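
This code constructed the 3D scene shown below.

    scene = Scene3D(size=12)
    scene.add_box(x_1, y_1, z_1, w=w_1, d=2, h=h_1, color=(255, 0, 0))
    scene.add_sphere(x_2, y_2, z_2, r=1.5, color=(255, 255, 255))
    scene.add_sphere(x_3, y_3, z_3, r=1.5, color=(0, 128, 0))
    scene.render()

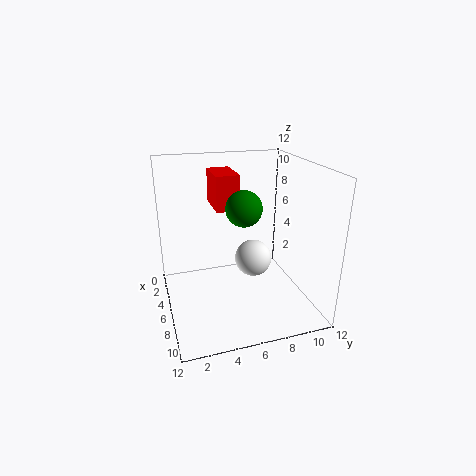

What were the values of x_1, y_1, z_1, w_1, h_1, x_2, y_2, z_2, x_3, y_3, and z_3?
x_1 = 1.5; y_1 = 4.5; z_1 = 8; w_1 = 3.5; h_1 = 3; x_2 = 7; y_2 = 7; z_2 = 4.5; x_3 = 6; y_3 = 6.5; z_3 = 8.5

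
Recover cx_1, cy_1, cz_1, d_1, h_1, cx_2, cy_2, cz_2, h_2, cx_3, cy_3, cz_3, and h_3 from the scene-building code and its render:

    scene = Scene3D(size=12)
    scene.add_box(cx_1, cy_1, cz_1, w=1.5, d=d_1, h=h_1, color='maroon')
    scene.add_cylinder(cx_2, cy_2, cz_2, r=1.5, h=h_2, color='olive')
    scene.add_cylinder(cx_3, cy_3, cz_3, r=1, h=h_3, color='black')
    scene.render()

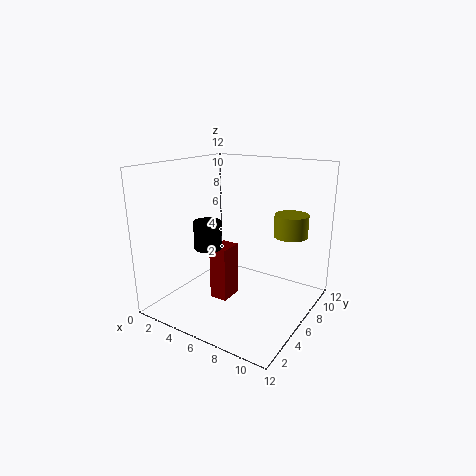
cx_1 = 4.5; cy_1 = 4; cz_1 = 1; d_1 = 2; h_1 = 4.5; cx_2 = 9; cy_2 = 10; cz_2 = 5.5; h_2 = 2; cx_3 = 6; cy_3 = 2; cz_3 = 6.5; h_3 = 2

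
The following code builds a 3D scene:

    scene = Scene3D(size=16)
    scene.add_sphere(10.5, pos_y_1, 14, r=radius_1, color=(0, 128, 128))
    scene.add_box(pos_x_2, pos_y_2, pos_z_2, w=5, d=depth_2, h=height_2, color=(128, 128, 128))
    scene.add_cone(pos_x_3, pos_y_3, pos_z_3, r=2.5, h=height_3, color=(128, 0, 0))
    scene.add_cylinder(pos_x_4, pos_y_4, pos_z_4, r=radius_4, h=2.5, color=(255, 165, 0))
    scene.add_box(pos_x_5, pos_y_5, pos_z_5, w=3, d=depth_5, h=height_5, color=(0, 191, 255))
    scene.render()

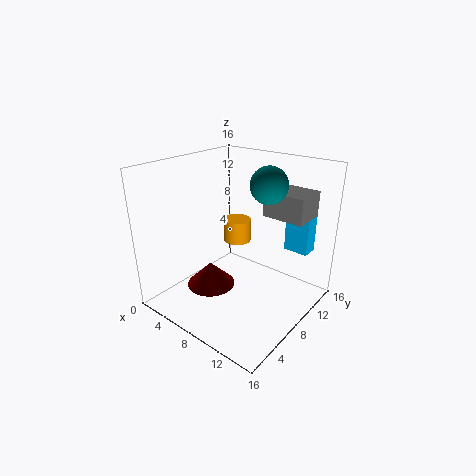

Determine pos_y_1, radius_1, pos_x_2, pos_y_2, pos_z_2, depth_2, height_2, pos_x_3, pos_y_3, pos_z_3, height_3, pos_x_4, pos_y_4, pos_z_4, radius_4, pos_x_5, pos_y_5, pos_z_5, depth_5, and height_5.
pos_y_1 = 10; radius_1 = 2; pos_x_2 = 8.5; pos_y_2 = 12; pos_z_2 = 9.5; depth_2 = 4; height_2 = 3; pos_x_3 = 7.5; pos_y_3 = 4; pos_z_3 = 4; height_3 = 2.5; pos_x_4 = 7.5; pos_y_4 = 8.5; pos_z_4 = 7.5; radius_4 = 1.5; pos_x_5 = 10.5; pos_y_5 = 14; pos_z_5 = 5; depth_5 = 2; height_5 = 6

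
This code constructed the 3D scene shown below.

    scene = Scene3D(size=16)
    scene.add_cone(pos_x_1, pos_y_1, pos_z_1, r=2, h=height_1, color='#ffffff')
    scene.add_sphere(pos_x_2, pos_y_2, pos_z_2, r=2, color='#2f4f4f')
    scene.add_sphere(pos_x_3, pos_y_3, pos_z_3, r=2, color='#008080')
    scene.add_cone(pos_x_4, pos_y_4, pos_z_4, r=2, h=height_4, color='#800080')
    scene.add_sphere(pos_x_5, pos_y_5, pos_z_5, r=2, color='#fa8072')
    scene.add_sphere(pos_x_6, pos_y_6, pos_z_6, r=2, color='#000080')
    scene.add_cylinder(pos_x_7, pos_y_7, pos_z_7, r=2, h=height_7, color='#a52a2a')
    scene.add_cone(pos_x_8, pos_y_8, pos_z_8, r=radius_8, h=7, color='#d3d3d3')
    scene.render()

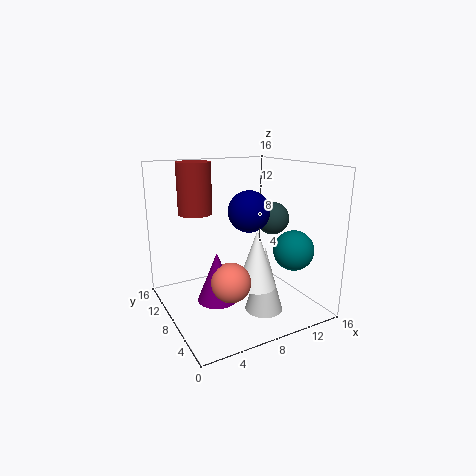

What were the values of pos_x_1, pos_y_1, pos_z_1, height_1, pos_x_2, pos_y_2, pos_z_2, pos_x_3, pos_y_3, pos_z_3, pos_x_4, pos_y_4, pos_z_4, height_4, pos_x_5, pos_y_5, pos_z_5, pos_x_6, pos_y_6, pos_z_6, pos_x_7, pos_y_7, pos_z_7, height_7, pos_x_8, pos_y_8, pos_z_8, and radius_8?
pos_x_1 = 8, pos_y_1 = 4, pos_z_1 = 4, height_1 = 6, pos_x_2 = 14, pos_y_2 = 10, pos_z_2 = 9, pos_x_3 = 11, pos_y_3 = 2, pos_z_3 = 8, pos_x_4 = 4, pos_y_4 = 5, pos_z_4 = 3, height_4 = 5, pos_x_5 = 5, pos_y_5 = 4, pos_z_5 = 5, pos_x_6 = 7, pos_y_6 = 4, pos_z_6 = 12, pos_x_7 = 5, pos_y_7 = 13, pos_z_7 = 10, height_7 = 6, pos_x_8 = 9, pos_y_8 = 4, pos_z_8 = 1, radius_8 = 2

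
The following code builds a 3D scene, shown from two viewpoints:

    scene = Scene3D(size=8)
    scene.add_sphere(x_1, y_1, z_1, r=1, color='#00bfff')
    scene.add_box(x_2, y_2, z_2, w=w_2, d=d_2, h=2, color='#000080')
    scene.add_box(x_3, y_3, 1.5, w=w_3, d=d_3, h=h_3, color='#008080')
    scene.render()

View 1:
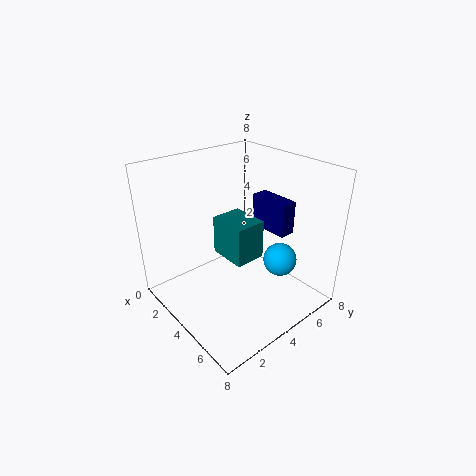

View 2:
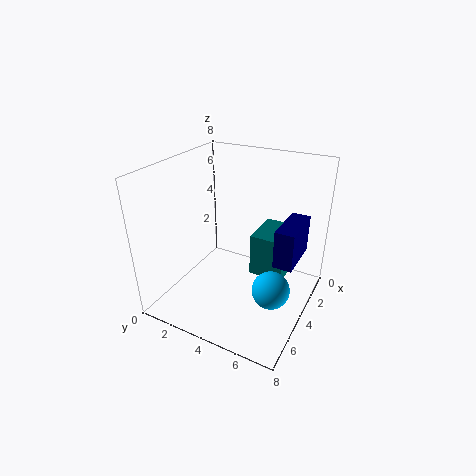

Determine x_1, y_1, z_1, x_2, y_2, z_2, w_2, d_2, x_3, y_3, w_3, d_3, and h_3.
x_1 = 5; y_1 = 6.5; z_1 = 2; x_2 = 2.5; y_2 = 6.5; z_2 = 3.5; w_2 = 2.5; d_2 = 1; x_3 = 1; y_3 = 4.5; w_3 = 2.5; d_3 = 2; h_3 = 2.5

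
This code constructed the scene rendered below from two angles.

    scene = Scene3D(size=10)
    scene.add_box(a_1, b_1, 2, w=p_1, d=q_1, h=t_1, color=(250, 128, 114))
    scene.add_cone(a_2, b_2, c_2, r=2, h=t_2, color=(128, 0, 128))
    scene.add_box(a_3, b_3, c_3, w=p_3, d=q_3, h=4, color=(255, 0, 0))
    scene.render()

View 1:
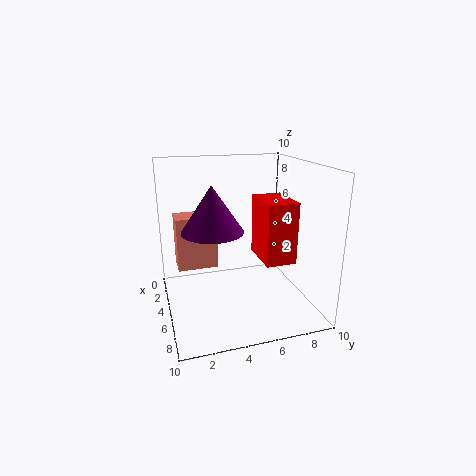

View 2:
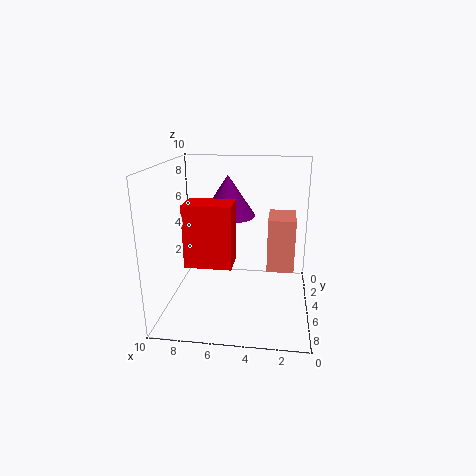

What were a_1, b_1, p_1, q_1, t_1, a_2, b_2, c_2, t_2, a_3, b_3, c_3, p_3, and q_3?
a_1 = 1
b_1 = 1
p_1 = 2
q_1 = 3
t_1 = 4
a_2 = 6
b_2 = 3
c_2 = 6
t_2 = 3
a_3 = 5
b_3 = 6
c_3 = 4
p_3 = 3
q_3 = 2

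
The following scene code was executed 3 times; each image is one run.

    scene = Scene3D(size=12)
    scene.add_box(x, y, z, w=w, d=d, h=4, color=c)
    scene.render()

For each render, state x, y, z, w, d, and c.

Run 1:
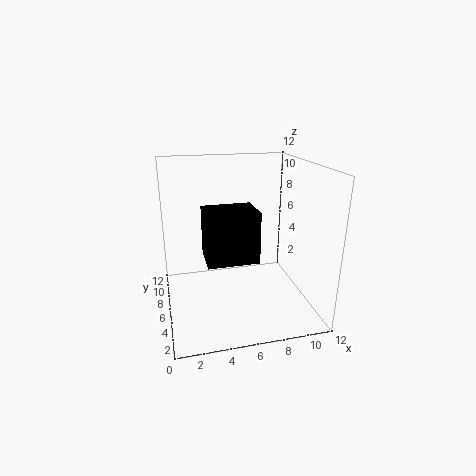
x = 3, y = 3, z = 5, w = 4, d = 3, c = 'black'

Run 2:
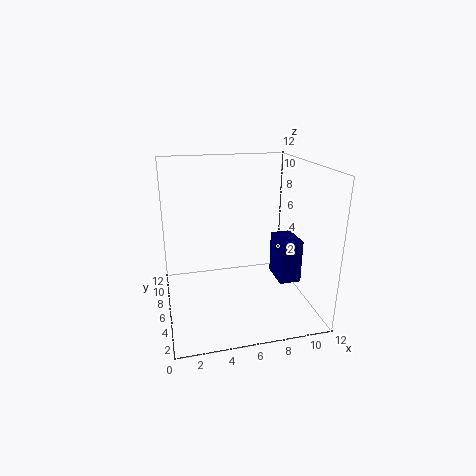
x = 10, y = 6, z = 1, w = 2, d = 3, c = 'navy'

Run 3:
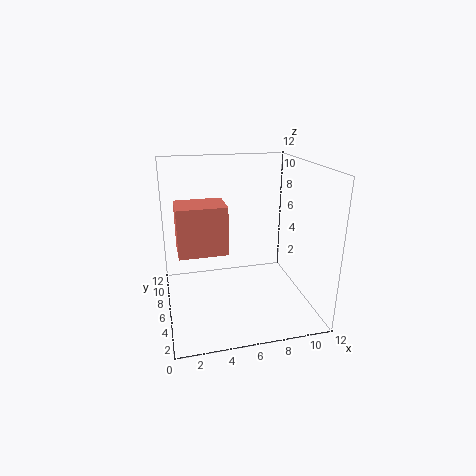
x = 1, y = 5, z = 5, w = 4, d = 3, c = 'salmon'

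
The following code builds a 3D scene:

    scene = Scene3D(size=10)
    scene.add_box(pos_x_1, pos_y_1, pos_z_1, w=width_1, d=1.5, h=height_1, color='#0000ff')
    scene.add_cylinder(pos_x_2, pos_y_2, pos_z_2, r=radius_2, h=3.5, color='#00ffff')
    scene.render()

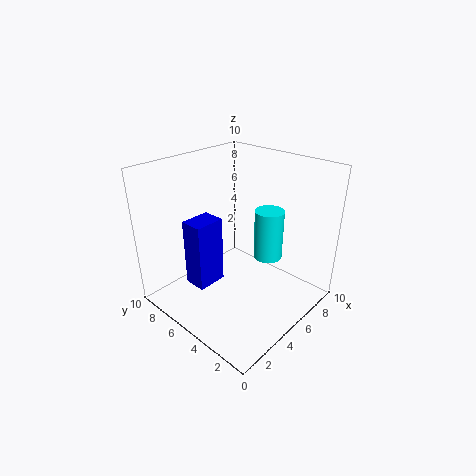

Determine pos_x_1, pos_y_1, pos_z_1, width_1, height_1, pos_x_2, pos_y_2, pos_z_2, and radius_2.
pos_x_1 = 1.5
pos_y_1 = 5
pos_z_1 = 2.5
width_1 = 2
height_1 = 4.5
pos_x_2 = 6.5
pos_y_2 = 3.5
pos_z_2 = 3.5
radius_2 = 1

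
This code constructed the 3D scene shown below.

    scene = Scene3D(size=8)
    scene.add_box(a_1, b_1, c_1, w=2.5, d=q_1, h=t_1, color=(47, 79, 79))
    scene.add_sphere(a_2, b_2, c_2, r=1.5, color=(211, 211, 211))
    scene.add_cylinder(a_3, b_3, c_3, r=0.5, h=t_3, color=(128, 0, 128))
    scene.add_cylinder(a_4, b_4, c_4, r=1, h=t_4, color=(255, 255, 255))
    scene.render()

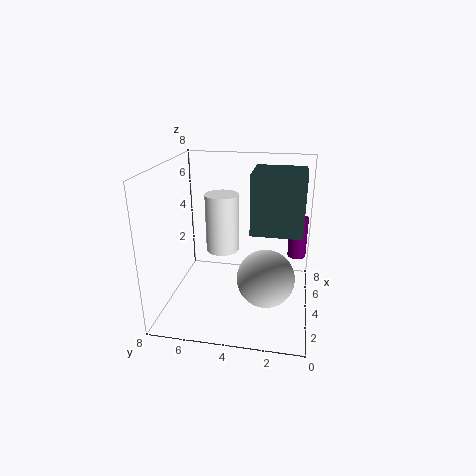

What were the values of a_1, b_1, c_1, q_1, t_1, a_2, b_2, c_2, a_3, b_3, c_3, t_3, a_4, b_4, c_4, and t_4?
a_1 = 3.25; b_1 = 0.5; c_1 = 4.5; q_1 = 2.75; t_1 = 3.25; a_2 = 2.5; b_2 = 2.25; c_2 = 2.5; a_3 = 4.5; b_3 = 0.75; c_3 = 3; t_3 = 2.25; a_4 = 5.5; b_4 = 5.25; c_4 = 2.5; t_4 = 3.5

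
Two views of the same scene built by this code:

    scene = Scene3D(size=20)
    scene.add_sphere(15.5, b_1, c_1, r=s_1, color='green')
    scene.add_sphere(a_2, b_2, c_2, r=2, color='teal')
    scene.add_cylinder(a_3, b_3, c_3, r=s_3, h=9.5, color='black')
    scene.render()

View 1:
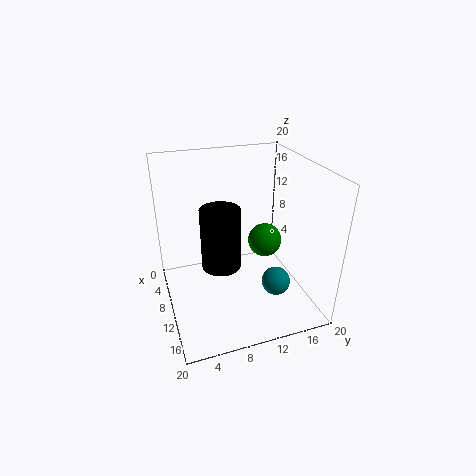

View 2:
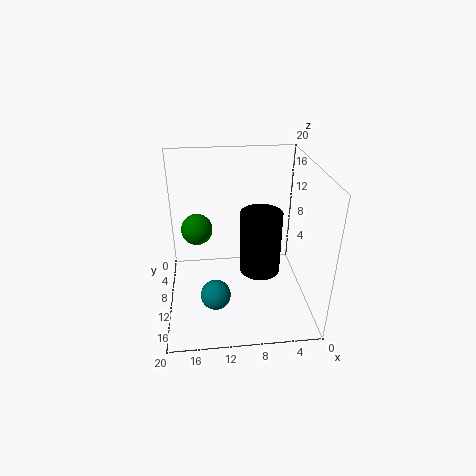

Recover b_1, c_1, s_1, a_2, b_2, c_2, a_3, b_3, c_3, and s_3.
b_1 = 11.5, c_1 = 12.5, s_1 = 2, a_2 = 13.5, b_2 = 14.5, c_2 = 4, a_3 = 6.5, b_3 = 8.5, c_3 = 3.5, s_3 = 3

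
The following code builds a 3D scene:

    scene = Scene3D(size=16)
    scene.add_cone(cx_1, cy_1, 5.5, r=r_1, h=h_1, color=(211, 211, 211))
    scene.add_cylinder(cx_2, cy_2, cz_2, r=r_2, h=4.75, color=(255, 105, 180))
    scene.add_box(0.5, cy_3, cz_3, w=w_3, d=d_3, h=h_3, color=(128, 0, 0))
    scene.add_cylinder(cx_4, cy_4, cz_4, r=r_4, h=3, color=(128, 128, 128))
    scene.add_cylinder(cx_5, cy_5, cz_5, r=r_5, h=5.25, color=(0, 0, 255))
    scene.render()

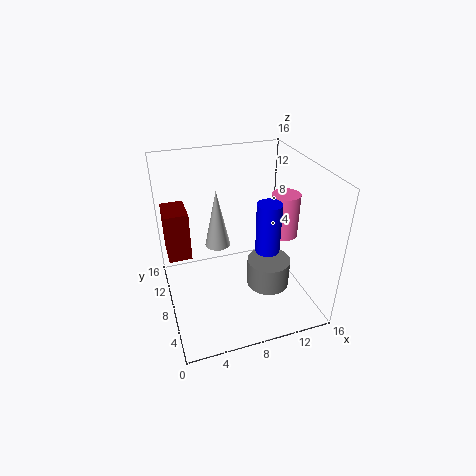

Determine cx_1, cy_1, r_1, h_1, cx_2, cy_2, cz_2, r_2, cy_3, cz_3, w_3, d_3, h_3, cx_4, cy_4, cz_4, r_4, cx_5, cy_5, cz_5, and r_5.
cx_1 = 6.5; cy_1 = 11.25; r_1 = 1.5; h_1 = 7; cx_2 = 12.75; cy_2 = 6.5; cz_2 = 8.5; r_2 = 1.5; cy_3 = 11.25; cz_3 = 4; w_3 = 2.75; d_3 = 4; h_3 = 6; cx_4 = 10.25; cy_4 = 4.5; cz_4 = 4; r_4 = 2.25; cx_5 = 10; cy_5 = 4.5; cz_5 = 8.25; r_5 = 1.25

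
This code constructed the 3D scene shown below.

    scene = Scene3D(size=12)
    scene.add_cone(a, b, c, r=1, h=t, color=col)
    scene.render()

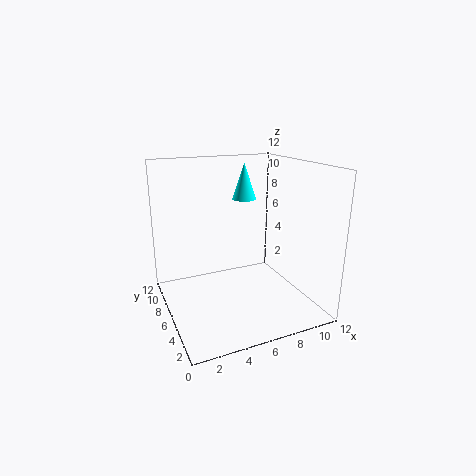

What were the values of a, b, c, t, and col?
a = 7
b = 7
c = 9
t = 3
col = 'cyan'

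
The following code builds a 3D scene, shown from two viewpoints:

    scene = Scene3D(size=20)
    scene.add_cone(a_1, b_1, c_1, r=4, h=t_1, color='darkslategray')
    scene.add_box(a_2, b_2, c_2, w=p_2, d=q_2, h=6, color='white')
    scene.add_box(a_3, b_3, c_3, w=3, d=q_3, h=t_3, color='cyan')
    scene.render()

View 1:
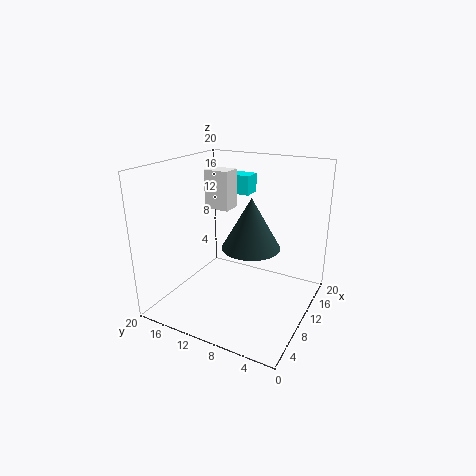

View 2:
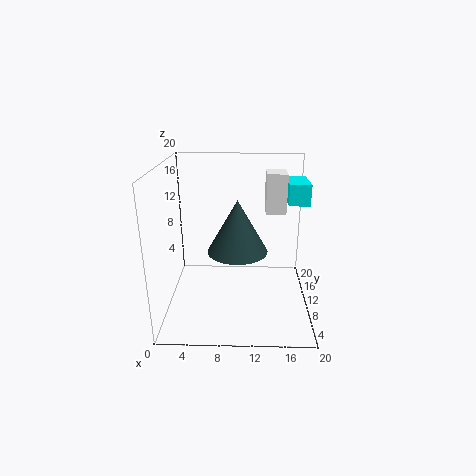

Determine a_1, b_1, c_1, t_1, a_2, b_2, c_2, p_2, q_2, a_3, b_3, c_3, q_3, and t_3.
a_1 = 10
b_1 = 8
c_1 = 9
t_1 = 7
a_2 = 14
b_2 = 14
c_2 = 12
p_2 = 3
q_2 = 4
a_3 = 17
b_3 = 12
c_3 = 14
q_3 = 6
t_3 = 3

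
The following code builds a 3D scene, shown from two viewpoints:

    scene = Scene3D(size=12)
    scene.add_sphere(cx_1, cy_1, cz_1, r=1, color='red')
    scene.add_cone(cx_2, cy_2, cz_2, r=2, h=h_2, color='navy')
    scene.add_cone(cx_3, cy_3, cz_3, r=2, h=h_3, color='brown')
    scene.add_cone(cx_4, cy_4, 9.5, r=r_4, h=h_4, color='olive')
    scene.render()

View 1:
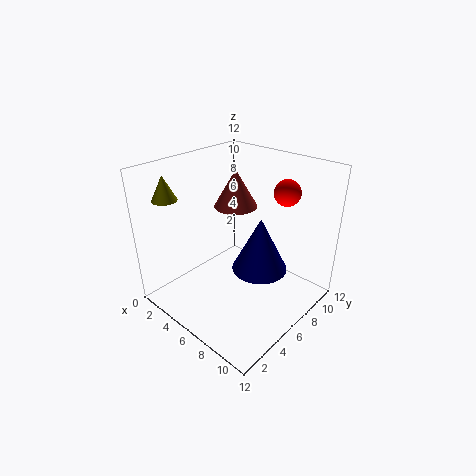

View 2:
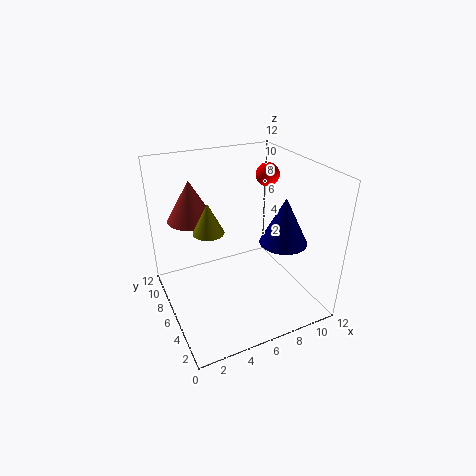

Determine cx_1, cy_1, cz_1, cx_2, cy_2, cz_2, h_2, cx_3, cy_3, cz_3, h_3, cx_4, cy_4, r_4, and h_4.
cx_1 = 9.5; cy_1 = 7.5; cz_1 = 10.5; cx_2 = 9.5; cy_2 = 4.5; cz_2 = 5.5; h_2 = 4; cx_3 = 3; cy_3 = 9; cz_3 = 7; h_3 = 3.5; cx_4 = 2; cy_4 = 2; r_4 = 1; h_4 = 2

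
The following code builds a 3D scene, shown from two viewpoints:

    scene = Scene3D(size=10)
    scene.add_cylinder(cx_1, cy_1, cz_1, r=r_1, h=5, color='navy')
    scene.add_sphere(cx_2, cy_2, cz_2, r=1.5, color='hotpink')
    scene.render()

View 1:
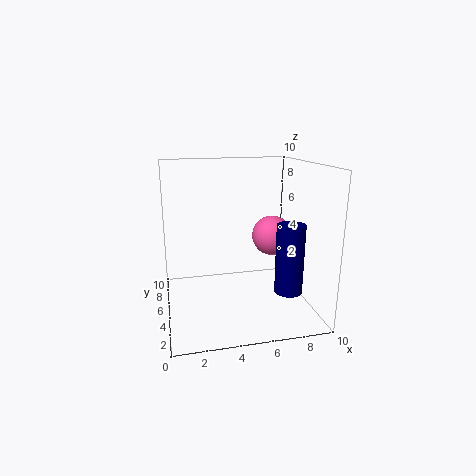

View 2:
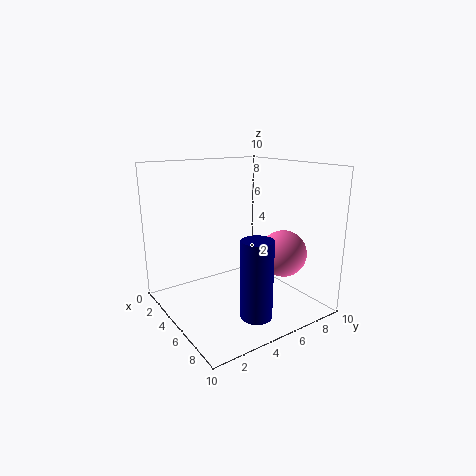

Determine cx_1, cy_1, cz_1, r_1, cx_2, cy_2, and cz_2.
cx_1 = 8.5
cy_1 = 4
cz_1 = 1
r_1 = 1
cx_2 = 8
cy_2 = 6.5
cz_2 = 4.5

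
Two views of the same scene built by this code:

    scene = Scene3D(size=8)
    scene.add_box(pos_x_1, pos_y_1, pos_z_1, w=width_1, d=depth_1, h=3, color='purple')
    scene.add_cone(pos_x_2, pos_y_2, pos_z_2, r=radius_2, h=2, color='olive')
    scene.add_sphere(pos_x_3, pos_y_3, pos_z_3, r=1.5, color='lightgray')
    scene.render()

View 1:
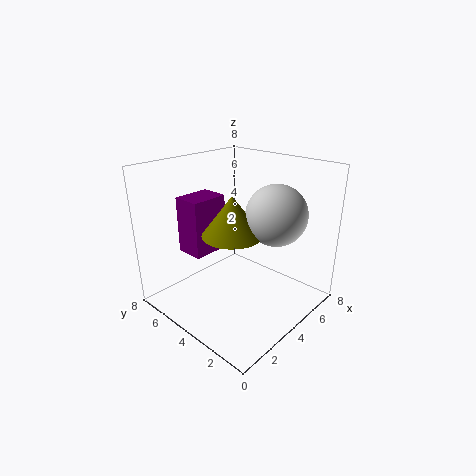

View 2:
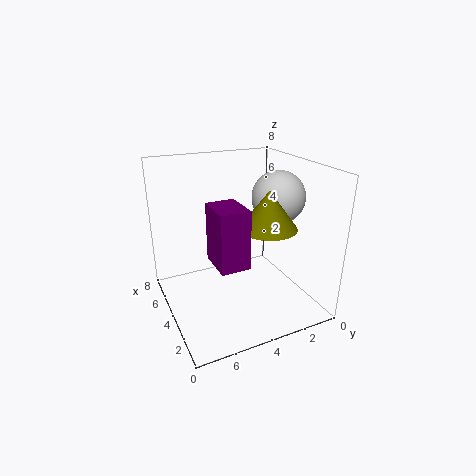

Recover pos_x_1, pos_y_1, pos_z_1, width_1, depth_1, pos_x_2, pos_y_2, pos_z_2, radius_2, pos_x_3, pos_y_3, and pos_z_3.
pos_x_1 = 1.5; pos_y_1 = 4.5; pos_z_1 = 3.5; width_1 = 2; depth_1 = 1.5; pos_x_2 = 2.5; pos_y_2 = 3; pos_z_2 = 5; radius_2 = 1.5; pos_x_3 = 4; pos_y_3 = 1.5; pos_z_3 = 6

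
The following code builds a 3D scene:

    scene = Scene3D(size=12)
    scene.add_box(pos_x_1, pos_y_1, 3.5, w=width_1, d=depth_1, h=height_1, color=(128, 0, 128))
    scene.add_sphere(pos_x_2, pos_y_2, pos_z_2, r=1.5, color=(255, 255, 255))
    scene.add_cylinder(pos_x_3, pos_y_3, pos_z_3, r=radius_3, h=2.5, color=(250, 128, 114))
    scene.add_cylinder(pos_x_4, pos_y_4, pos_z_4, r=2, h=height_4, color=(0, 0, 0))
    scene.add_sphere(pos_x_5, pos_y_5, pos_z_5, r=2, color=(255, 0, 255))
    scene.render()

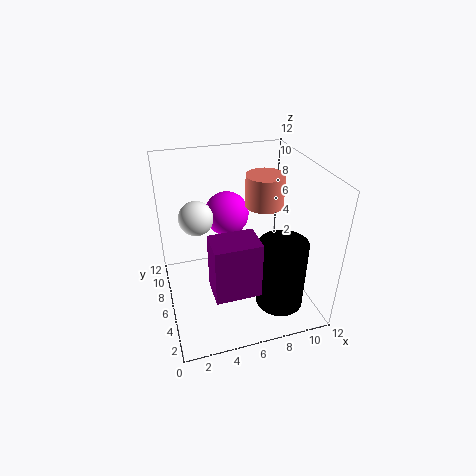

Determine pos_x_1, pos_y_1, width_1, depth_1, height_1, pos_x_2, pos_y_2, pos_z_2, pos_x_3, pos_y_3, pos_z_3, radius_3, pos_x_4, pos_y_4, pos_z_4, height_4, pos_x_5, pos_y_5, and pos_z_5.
pos_x_1 = 3; pos_y_1 = 1.5; width_1 = 3.5; depth_1 = 2.5; height_1 = 4.5; pos_x_2 = 3; pos_y_2 = 8.5; pos_z_2 = 7; pos_x_3 = 8; pos_y_3 = 5.5; pos_z_3 = 9; radius_3 = 1.5; pos_x_4 = 9; pos_y_4 = 3.5; pos_z_4 = 0.5; height_4 = 6; pos_x_5 = 6; pos_y_5 = 9.5; pos_z_5 = 6.5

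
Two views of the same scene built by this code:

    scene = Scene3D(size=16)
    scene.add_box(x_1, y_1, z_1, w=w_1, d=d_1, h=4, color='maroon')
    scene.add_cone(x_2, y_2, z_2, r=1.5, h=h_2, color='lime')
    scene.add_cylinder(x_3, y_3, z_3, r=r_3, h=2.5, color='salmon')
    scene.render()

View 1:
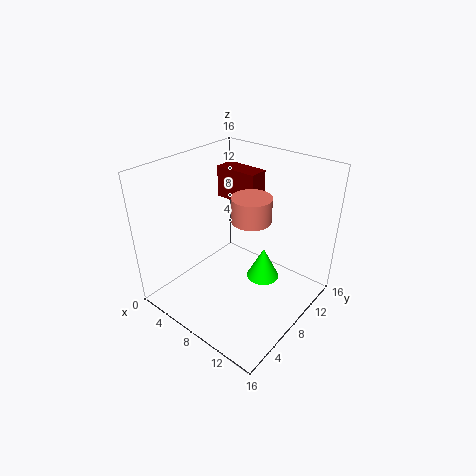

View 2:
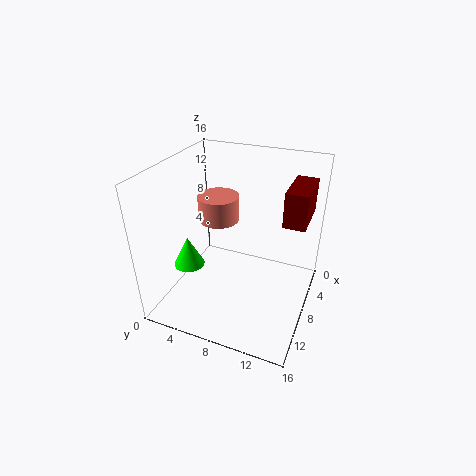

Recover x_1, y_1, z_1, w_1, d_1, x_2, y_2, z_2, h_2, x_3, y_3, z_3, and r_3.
x_1 = 1
y_1 = 12.5
z_1 = 9.5
w_1 = 5.5
d_1 = 2.5
x_2 = 13.5
y_2 = 5
z_2 = 7.5
h_2 = 3
x_3 = 10.5
y_3 = 7
z_3 = 11.5
r_3 = 2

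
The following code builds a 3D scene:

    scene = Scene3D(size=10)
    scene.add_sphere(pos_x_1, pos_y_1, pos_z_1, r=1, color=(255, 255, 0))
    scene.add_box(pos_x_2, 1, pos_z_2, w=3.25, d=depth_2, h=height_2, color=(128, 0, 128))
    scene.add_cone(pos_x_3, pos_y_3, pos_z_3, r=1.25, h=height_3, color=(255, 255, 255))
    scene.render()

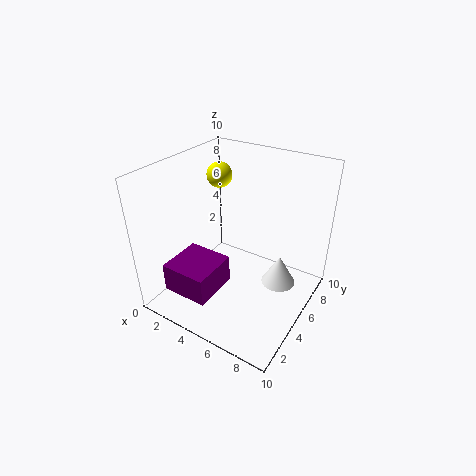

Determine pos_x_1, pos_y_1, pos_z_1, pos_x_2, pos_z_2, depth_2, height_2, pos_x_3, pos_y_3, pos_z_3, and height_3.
pos_x_1 = 1.25; pos_y_1 = 8.25; pos_z_1 = 7.75; pos_x_2 = 1.5; pos_z_2 = 1.75; depth_2 = 3.25; height_2 = 2; pos_x_3 = 7.5; pos_y_3 = 6.75; pos_z_3 = 1; height_3 = 2.25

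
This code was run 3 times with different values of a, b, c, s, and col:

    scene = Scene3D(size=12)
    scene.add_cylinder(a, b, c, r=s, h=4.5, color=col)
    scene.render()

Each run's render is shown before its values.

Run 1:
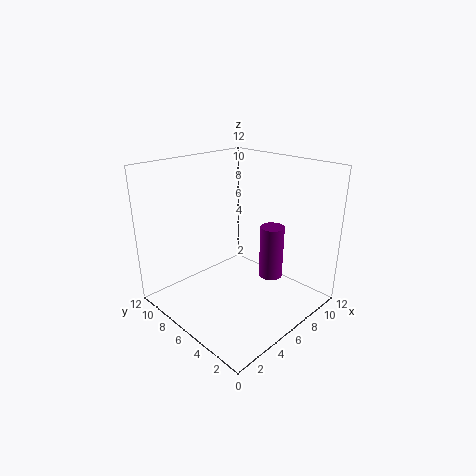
a = 8; b = 4; c = 2.5; s = 1; col = 'purple'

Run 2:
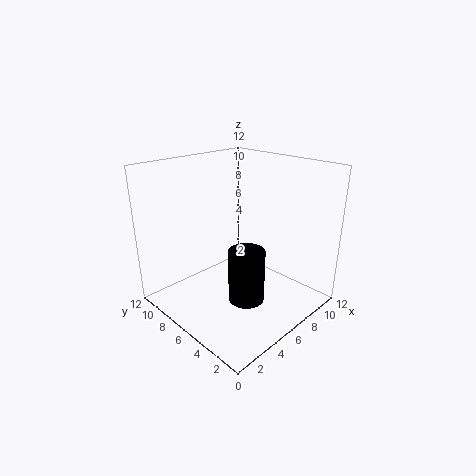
a = 5.5; b = 4.5; c = 1; s = 1.5; col = 'black'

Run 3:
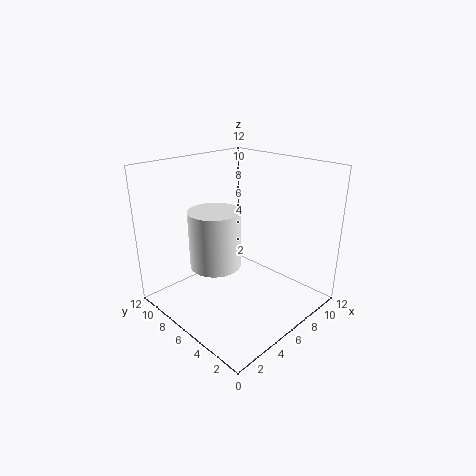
a = 3.5; b = 6; c = 4.5; s = 2; col = 'white'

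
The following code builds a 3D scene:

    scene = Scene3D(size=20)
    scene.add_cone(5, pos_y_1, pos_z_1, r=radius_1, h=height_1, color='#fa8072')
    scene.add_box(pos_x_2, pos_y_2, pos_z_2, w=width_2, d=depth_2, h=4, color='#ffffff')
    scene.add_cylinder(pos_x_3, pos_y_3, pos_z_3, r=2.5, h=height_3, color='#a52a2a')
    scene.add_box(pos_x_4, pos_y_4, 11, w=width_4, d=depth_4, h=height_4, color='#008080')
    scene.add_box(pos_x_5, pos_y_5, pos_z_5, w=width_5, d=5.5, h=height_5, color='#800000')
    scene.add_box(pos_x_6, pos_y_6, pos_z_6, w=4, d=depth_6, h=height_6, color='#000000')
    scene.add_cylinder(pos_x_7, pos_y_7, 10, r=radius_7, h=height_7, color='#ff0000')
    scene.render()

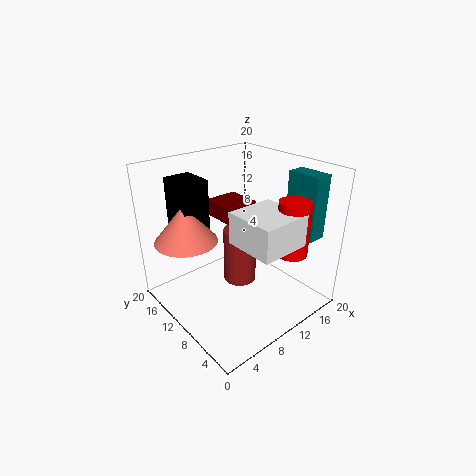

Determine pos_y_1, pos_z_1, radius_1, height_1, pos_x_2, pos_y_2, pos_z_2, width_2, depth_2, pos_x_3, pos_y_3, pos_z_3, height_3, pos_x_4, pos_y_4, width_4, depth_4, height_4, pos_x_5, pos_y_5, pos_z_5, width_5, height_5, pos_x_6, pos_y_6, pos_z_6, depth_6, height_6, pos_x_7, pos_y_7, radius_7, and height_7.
pos_y_1 = 15.5
pos_z_1 = 9
radius_1 = 4.5
height_1 = 5.5
pos_x_2 = 6
pos_y_2 = 0.5
pos_z_2 = 12
width_2 = 6.5
depth_2 = 6.5
pos_x_3 = 12.5
pos_y_3 = 12.5
pos_z_3 = 1
height_3 = 8.5
pos_x_4 = 15
pos_y_4 = 1.5
width_4 = 2.5
depth_4 = 4.5
height_4 = 8.5
pos_x_5 = 11.5
pos_y_5 = 14
pos_z_5 = 10
width_5 = 5.5
height_5 = 2.5
pos_x_6 = 4.5
pos_y_6 = 14.5
pos_z_6 = 9
depth_6 = 5
height_6 = 8.5
pos_x_7 = 12.5
pos_y_7 = 2.5
radius_7 = 2
height_7 = 7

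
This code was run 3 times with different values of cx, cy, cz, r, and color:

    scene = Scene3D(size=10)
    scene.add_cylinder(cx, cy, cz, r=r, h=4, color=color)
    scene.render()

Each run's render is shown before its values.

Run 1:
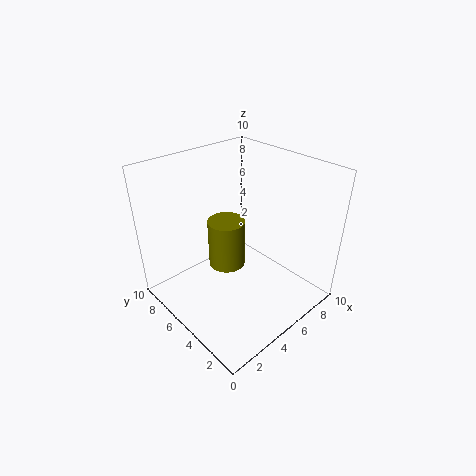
cx = 6.5
cy = 8
cz = 0.5
r = 1.5
color = 'olive'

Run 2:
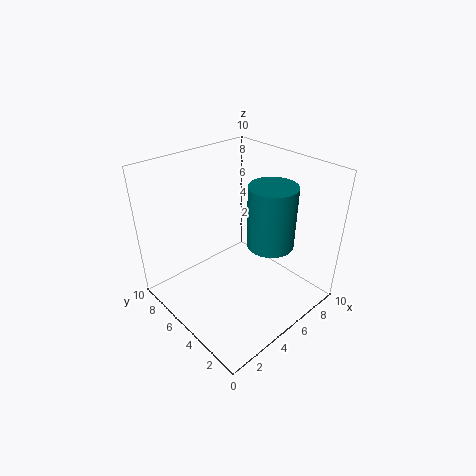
cx = 5.5
cy = 2.5
cz = 5.5
r = 1.5
color = 'teal'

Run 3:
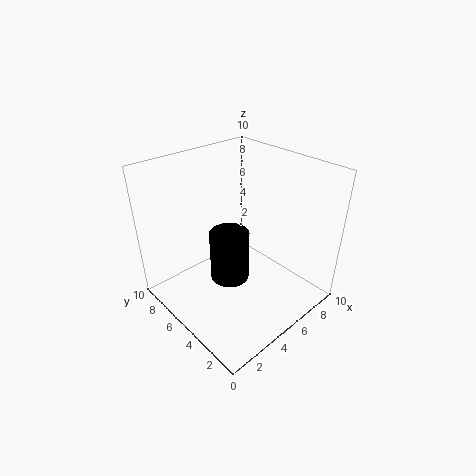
cx = 5.5
cy = 6.5
cz = 0.5
r = 1.5
color = 'black'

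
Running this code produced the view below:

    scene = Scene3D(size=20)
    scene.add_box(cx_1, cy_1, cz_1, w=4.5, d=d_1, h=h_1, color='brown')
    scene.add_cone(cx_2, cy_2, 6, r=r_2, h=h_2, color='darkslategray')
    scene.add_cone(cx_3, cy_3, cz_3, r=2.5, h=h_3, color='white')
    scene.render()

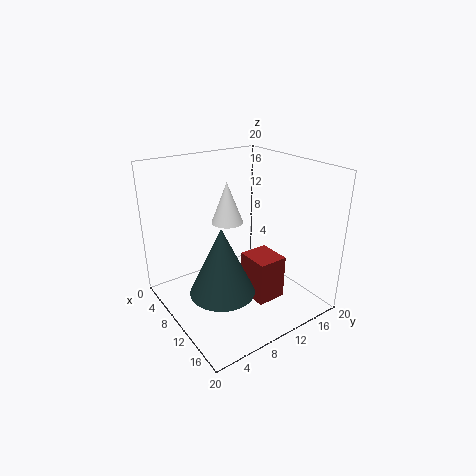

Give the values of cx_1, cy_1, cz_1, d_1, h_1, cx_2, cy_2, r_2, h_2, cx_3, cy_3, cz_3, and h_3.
cx_1 = 11.5; cy_1 = 9.5; cz_1 = 2.5; d_1 = 4; h_1 = 6; cx_2 = 14.5; cy_2 = 4.5; r_2 = 4; h_2 = 8.5; cx_3 = 3.5; cy_3 = 12.5; cz_3 = 9.5; h_3 = 6.5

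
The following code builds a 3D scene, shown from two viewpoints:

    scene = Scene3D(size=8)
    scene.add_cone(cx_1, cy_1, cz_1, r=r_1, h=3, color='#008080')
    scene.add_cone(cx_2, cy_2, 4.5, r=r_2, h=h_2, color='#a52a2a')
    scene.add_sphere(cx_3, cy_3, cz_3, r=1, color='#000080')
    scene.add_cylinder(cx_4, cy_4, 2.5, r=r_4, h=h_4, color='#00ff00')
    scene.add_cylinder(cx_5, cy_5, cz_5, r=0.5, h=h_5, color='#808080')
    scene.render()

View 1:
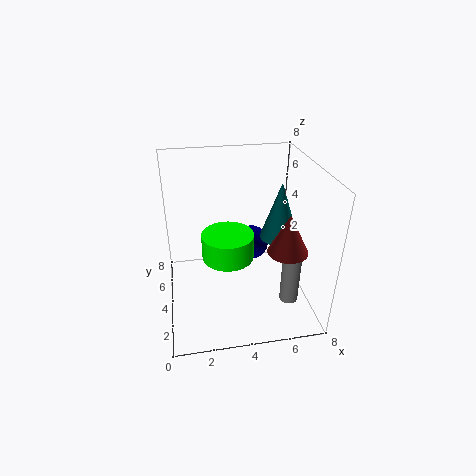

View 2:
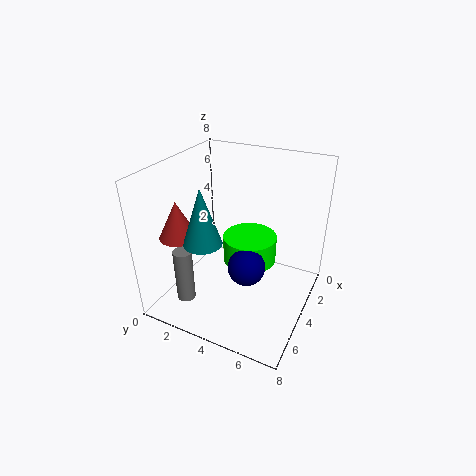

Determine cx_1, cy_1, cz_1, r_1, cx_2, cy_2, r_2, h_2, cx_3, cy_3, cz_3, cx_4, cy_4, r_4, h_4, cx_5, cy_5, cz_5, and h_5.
cx_1 = 6, cy_1 = 3, cz_1 = 4.5, r_1 = 1, cx_2 = 6, cy_2 = 1.5, r_2 = 1, h_2 = 2, cx_3 = 5, cy_3 = 5, cz_3 = 3, cx_4 = 3.5, cy_4 = 4.5, r_4 = 1.5, h_4 = 1.5, cx_5 = 6.5, cy_5 = 2, cz_5 = 1, h_5 = 3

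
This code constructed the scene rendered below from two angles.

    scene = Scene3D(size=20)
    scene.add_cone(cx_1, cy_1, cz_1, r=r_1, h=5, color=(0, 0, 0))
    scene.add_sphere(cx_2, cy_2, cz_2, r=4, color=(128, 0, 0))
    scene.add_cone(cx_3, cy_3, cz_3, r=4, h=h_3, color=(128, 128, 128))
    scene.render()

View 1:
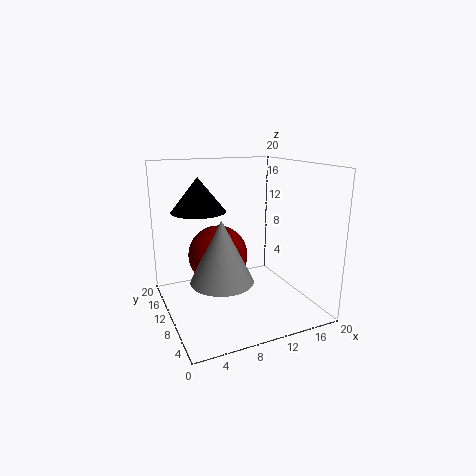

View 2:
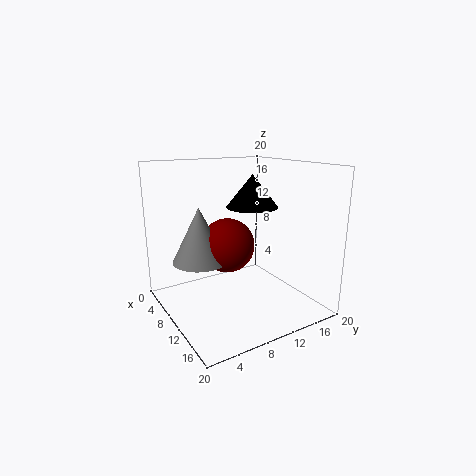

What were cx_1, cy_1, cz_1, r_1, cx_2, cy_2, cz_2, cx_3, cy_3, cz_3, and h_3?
cx_1 = 6
cy_1 = 15
cz_1 = 13
r_1 = 4
cx_2 = 7
cy_2 = 10
cz_2 = 8
cx_3 = 6
cy_3 = 6
cz_3 = 6
h_3 = 8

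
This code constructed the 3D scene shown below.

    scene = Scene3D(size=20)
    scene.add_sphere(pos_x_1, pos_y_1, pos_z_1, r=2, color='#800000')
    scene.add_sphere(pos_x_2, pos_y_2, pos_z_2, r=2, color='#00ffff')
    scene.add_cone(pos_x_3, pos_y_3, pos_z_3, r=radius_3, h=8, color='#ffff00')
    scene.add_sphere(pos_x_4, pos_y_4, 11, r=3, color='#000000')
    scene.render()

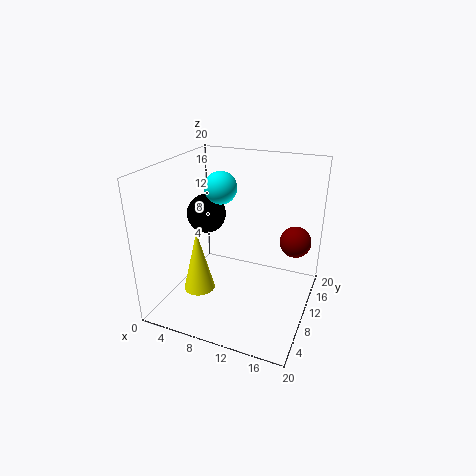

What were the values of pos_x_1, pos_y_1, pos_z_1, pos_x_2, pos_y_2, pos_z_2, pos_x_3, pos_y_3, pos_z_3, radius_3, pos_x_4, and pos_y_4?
pos_x_1 = 18; pos_y_1 = 10; pos_z_1 = 11; pos_x_2 = 9; pos_y_2 = 7; pos_z_2 = 18; pos_x_3 = 7; pos_y_3 = 4; pos_z_3 = 5; radius_3 = 2; pos_x_4 = 3; pos_y_4 = 14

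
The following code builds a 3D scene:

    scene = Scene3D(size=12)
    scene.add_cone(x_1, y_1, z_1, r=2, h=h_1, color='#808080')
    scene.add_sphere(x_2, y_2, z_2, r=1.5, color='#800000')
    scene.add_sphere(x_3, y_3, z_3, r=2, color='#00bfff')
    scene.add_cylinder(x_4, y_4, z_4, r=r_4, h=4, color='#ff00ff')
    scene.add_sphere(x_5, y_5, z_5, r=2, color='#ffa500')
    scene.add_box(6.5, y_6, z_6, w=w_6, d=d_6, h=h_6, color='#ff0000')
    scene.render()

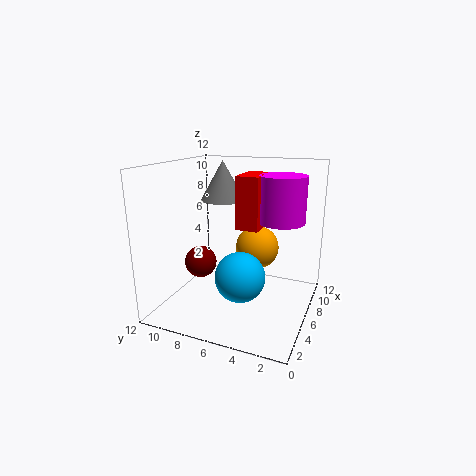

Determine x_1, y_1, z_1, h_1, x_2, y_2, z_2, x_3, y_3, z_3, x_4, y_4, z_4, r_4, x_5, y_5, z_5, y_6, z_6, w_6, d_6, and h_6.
x_1 = 8.5; y_1 = 8.5; z_1 = 8.5; h_1 = 3.5; x_2 = 7.5; y_2 = 10.5; z_2 = 2.5; x_3 = 4; y_3 = 5; z_3 = 3.5; x_4 = 8.5; y_4 = 3; z_4 = 7; r_4 = 2; x_5 = 9.5; y_5 = 5.5; z_5 = 4; y_6 = 4.5; z_6 = 6.5; w_6 = 3.5; d_6 = 2; h_6 = 4.5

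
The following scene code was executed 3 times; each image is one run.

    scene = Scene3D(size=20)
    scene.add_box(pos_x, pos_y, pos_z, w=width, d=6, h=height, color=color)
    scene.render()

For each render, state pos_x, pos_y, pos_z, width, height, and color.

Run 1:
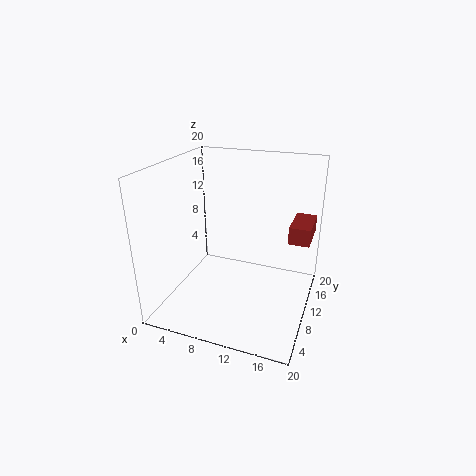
pos_x = 16.5, pos_y = 12.5, pos_z = 9, width = 3, height = 2.5, color = 'brown'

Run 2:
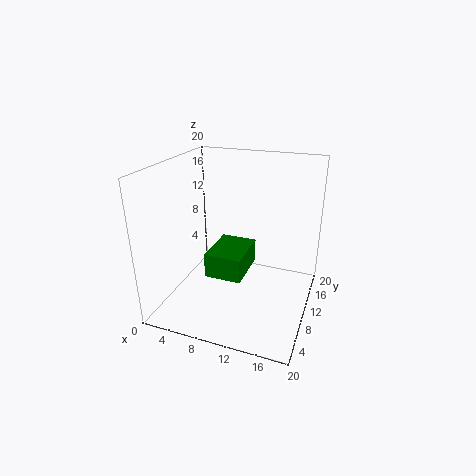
pos_x = 8.5, pos_y = 2.5, pos_z = 8, width = 4.5, height = 3, color = 'green'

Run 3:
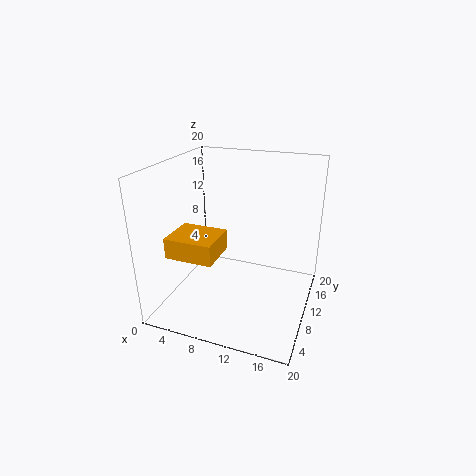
pos_x = 0.5, pos_y = 6, pos_z = 7, width = 7, height = 3, color = 'orange'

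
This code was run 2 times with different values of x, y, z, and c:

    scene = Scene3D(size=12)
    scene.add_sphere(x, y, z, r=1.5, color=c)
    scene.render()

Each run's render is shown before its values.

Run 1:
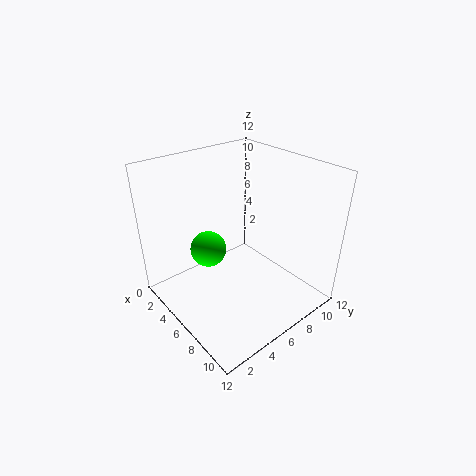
x = 4.5
y = 4
z = 5
c = 'lime'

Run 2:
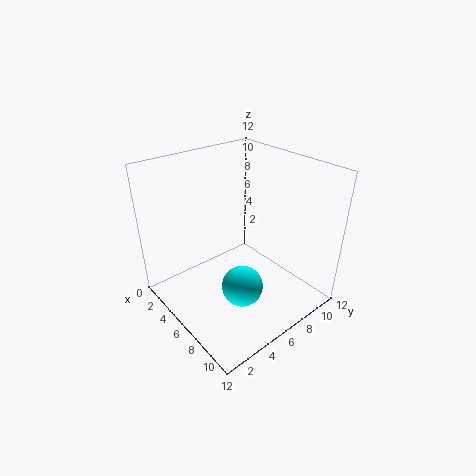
x = 9.5
y = 3.5
z = 4.5
c = 'cyan'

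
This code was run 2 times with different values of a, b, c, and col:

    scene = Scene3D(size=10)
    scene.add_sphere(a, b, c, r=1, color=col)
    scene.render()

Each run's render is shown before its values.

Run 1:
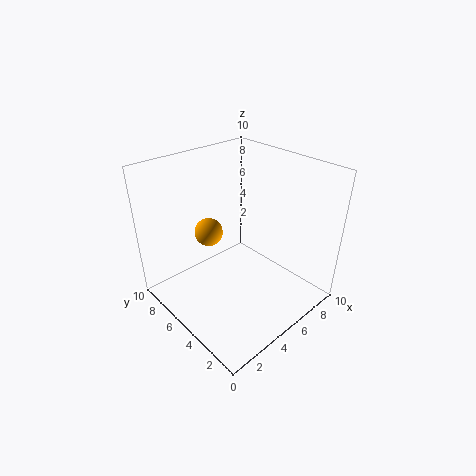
a = 4; b = 7; c = 5; col = 'orange'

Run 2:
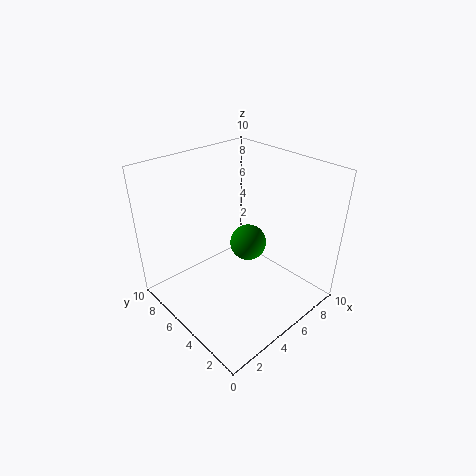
a = 3; b = 2; c = 7; col = 'green'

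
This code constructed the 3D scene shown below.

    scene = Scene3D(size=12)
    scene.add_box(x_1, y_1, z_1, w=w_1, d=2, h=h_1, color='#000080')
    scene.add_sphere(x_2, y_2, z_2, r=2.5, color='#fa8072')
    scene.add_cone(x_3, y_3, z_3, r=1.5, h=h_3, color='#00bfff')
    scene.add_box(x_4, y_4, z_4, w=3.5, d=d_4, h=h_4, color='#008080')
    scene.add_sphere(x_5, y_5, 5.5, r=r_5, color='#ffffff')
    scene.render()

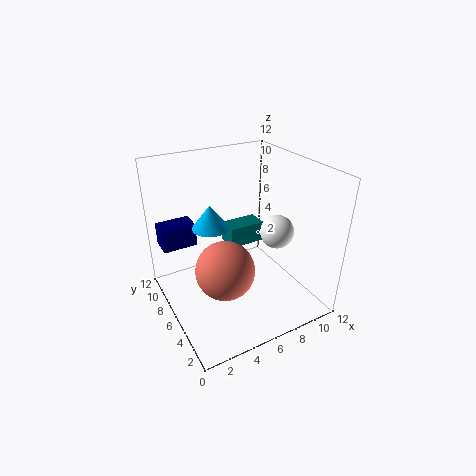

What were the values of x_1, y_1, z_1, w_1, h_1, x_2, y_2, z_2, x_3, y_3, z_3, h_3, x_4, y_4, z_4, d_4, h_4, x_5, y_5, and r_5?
x_1 = 0.5; y_1 = 9; z_1 = 4.5; w_1 = 3; h_1 = 2; x_2 = 4.5; y_2 = 5.5; z_2 = 3.5; x_3 = 4; y_3 = 7; z_3 = 7; h_3 = 2; x_4 = 7; y_4 = 9; z_4 = 3; d_4 = 2; h_4 = 2; x_5 = 10; y_5 = 6; r_5 = 1.5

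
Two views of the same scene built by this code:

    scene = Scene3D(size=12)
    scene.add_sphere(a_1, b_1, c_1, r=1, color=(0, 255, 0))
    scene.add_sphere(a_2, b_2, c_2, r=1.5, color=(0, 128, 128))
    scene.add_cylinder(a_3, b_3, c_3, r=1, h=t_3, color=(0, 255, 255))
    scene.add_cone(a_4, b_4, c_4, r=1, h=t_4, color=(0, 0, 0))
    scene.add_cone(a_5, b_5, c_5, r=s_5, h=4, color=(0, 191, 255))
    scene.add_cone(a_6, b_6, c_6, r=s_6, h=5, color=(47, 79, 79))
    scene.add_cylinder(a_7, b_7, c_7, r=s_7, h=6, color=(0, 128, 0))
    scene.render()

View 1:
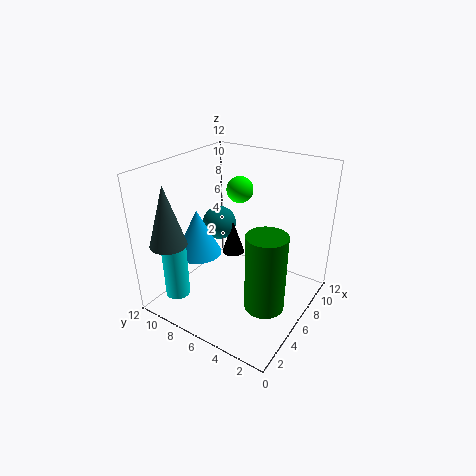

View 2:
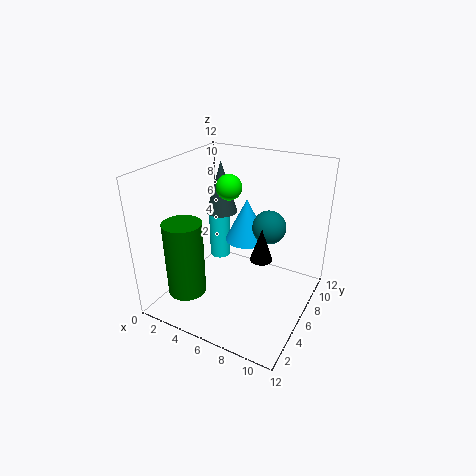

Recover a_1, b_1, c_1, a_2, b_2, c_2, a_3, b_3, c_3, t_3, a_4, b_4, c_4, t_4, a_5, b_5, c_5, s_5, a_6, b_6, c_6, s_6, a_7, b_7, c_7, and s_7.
a_1 = 5.5; b_1 = 5.5; c_1 = 10.5; a_2 = 7.5; b_2 = 9; c_2 = 6; a_3 = 2; b_3 = 9.5; c_3 = 1.5; t_3 = 4.5; a_4 = 7.5; b_4 = 7.5; c_4 = 3.5; t_4 = 3; a_5 = 5; b_5 = 9.5; c_5 = 4; s_5 = 2; a_6 = 2; b_6 = 10; c_6 = 6; s_6 = 1.5; a_7 = 3.5; b_7 = 2; c_7 = 2.5; s_7 = 1.5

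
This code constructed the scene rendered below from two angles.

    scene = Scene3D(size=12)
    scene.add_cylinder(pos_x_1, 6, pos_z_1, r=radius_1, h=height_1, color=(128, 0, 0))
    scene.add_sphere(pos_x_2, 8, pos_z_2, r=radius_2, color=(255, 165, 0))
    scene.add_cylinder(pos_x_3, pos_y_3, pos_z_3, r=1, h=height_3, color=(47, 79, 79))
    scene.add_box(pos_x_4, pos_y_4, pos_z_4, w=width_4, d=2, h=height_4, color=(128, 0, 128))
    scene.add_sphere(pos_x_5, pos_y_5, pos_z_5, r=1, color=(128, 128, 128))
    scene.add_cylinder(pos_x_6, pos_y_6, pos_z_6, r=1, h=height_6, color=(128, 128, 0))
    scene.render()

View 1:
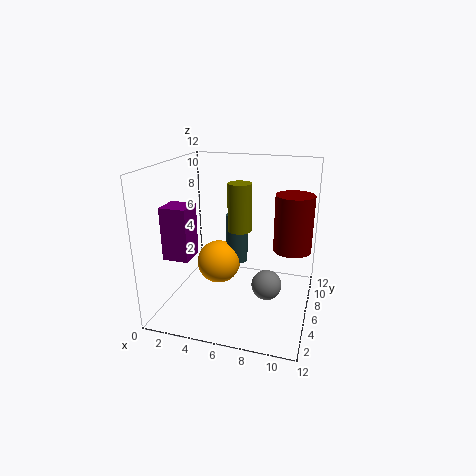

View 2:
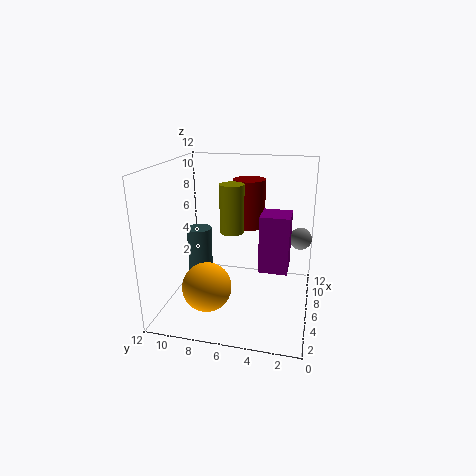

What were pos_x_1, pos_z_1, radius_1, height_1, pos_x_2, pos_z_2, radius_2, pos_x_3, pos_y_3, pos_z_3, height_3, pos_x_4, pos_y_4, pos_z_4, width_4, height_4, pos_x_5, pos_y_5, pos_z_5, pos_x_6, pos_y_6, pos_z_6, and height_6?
pos_x_1 = 10.5
pos_z_1 = 5.5
radius_1 = 1.5
height_1 = 4.5
pos_x_2 = 3.5
pos_z_2 = 2.5
radius_2 = 2
pos_x_3 = 5
pos_y_3 = 9
pos_z_3 = 2.5
height_3 = 4.5
pos_x_4 = 1.5
pos_y_4 = 1.5
pos_z_4 = 5.5
width_4 = 2
height_4 = 4
pos_x_5 = 9.5
pos_y_5 = 1
pos_z_5 = 5
pos_x_6 = 6
pos_y_6 = 6.5
pos_z_6 = 6.5
height_6 = 4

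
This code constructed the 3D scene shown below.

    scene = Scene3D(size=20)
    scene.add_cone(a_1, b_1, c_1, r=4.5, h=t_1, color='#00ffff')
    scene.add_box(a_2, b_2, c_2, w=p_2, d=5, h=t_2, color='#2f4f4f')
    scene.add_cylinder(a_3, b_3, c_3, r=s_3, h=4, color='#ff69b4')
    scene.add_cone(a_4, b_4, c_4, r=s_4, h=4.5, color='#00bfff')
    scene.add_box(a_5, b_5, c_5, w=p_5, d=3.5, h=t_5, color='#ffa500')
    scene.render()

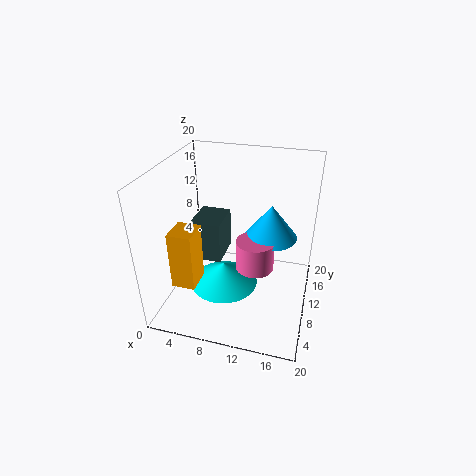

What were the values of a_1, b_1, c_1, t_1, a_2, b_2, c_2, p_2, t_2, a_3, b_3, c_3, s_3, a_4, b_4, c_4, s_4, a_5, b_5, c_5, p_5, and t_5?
a_1 = 9
b_1 = 6.5
c_1 = 5
t_1 = 3
a_2 = 4.5
b_2 = 6.5
c_2 = 8
p_2 = 4
t_2 = 5.5
a_3 = 13
b_3 = 7.5
c_3 = 7.5
s_3 = 2.5
a_4 = 14.5
b_4 = 10
c_4 = 11
s_4 = 3.5
a_5 = 3.5
b_5 = 2
c_5 = 6.5
p_5 = 3
t_5 = 7.5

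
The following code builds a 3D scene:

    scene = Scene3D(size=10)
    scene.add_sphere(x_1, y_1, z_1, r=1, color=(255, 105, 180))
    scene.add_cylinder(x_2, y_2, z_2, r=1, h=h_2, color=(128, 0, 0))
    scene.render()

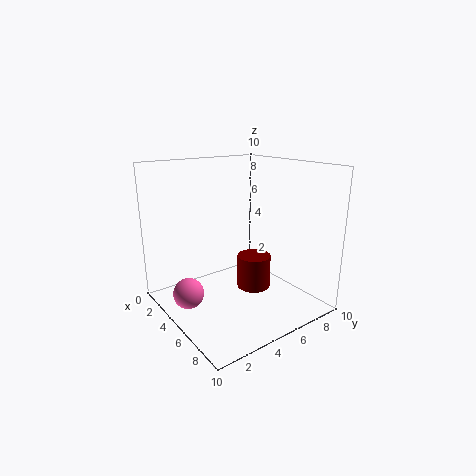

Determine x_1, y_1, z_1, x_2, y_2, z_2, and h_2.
x_1 = 5, y_1 = 1, z_1 = 2, x_2 = 8, y_2 = 4, z_2 = 3, h_2 = 2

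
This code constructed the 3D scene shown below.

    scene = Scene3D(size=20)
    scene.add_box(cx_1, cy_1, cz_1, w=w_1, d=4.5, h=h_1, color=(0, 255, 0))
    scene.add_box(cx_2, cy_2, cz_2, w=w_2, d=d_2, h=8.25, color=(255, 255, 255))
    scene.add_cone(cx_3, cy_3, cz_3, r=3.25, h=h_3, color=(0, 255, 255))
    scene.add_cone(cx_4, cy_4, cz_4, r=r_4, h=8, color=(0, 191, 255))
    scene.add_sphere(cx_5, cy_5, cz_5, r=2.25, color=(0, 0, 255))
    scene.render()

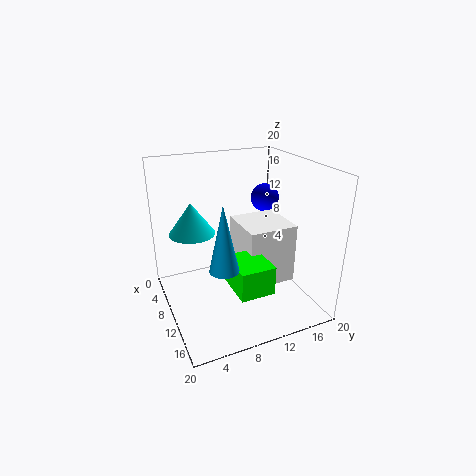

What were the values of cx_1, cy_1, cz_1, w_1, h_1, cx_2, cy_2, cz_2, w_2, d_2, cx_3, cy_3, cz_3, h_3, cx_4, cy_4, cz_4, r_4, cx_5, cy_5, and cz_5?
cx_1 = 12.5, cy_1 = 7, cz_1 = 5.5, w_1 = 5.5, h_1 = 3.75, cx_2 = 7.25, cy_2 = 10, cz_2 = 4, w_2 = 7, d_2 = 6.75, cx_3 = 6.5, cy_3 = 4.5, cz_3 = 10.25, h_3 = 4.5, cx_4 = 16.75, cy_4 = 5.25, cz_4 = 9.75, r_4 = 1.75, cx_5 = 3.25, cy_5 = 17.75, cz_5 = 12.75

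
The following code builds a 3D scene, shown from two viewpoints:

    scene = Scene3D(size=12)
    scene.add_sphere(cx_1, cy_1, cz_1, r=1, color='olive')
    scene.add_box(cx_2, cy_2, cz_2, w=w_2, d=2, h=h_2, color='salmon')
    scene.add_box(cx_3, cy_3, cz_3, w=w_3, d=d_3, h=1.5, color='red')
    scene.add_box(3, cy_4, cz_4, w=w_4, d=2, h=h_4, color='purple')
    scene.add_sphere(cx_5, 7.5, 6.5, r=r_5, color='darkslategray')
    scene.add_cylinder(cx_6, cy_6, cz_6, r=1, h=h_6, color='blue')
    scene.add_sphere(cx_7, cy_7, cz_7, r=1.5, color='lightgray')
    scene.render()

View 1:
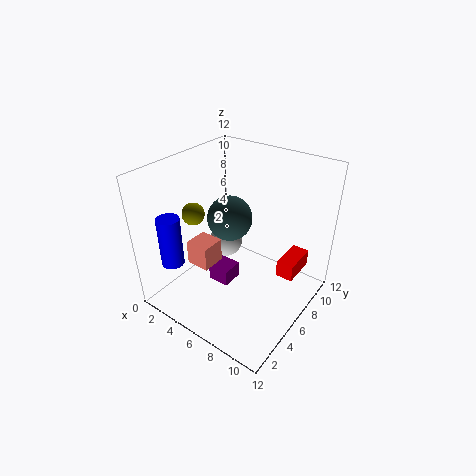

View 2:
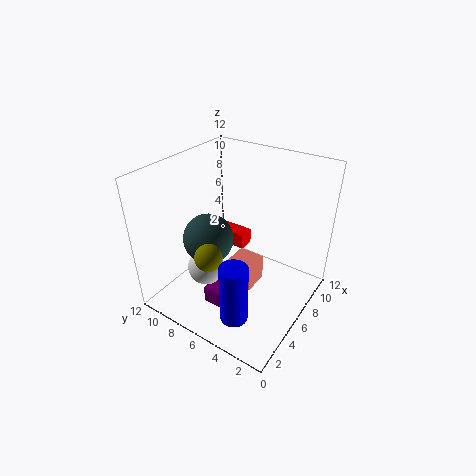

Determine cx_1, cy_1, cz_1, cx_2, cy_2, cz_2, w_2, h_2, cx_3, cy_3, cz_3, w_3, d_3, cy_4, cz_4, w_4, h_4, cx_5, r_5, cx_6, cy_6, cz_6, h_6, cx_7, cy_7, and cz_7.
cx_1 = 1.5, cy_1 = 5.5, cz_1 = 7, cx_2 = 3, cy_2 = 3, cz_2 = 4, w_2 = 2, h_2 = 2, cx_3 = 9, cy_3 = 7.5, cz_3 = 2.5, w_3 = 1.5, d_3 = 3, cy_4 = 5.5, cz_4 = 0.5, w_4 = 2, h_4 = 1.5, cx_5 = 4, r_5 = 2, cx_6 = 1, cy_6 = 3, cz_6 = 3, h_6 = 4.5, cx_7 = 3.5, cy_7 = 7.5, cz_7 = 4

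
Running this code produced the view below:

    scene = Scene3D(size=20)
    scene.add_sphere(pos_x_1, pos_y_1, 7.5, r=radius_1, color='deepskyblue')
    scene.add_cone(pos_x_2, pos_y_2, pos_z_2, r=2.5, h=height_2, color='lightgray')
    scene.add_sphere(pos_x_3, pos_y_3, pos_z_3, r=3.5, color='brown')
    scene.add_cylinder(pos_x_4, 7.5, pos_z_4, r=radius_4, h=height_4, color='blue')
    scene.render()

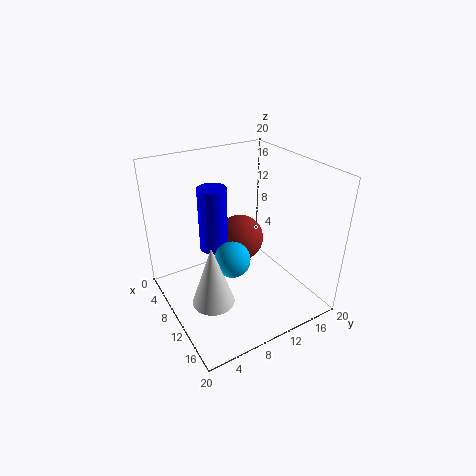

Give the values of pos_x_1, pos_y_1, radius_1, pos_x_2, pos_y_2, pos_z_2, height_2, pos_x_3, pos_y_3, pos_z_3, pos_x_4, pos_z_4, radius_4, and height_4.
pos_x_1 = 11; pos_y_1 = 8.5; radius_1 = 2.5; pos_x_2 = 16; pos_y_2 = 3; pos_z_2 = 6.5; height_2 = 7.5; pos_x_3 = 6.5; pos_y_3 = 12.5; pos_z_3 = 7.5; pos_x_4 = 7.5; pos_z_4 = 8; radius_4 = 2; height_4 = 9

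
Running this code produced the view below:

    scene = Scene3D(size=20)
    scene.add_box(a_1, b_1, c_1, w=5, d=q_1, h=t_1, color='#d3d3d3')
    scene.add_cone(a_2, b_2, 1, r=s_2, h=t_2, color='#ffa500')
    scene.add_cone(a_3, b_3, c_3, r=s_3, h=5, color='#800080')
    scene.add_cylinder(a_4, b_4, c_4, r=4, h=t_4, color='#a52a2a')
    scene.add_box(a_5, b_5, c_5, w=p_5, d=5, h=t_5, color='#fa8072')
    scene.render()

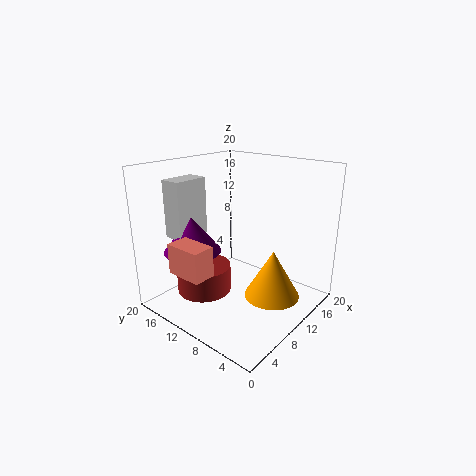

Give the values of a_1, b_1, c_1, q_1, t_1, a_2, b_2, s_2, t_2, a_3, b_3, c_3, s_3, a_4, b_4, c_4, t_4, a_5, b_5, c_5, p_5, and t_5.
a_1 = 4; b_1 = 15; c_1 = 10; q_1 = 3; t_1 = 8; a_2 = 13; b_2 = 6; s_2 = 4; t_2 = 7; a_3 = 6; b_3 = 15; c_3 = 8; s_3 = 4; a_4 = 8; b_4 = 15; c_4 = 1; t_4 = 4; a_5 = 1; b_5 = 9; c_5 = 7; p_5 = 3; t_5 = 4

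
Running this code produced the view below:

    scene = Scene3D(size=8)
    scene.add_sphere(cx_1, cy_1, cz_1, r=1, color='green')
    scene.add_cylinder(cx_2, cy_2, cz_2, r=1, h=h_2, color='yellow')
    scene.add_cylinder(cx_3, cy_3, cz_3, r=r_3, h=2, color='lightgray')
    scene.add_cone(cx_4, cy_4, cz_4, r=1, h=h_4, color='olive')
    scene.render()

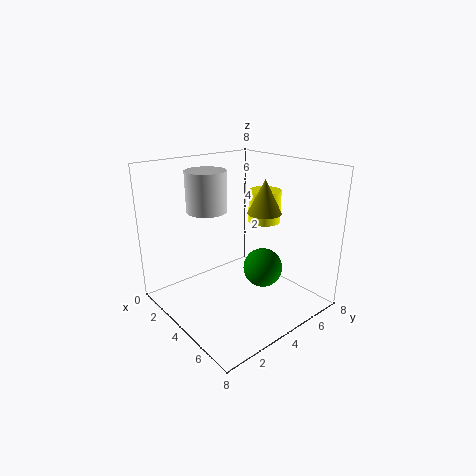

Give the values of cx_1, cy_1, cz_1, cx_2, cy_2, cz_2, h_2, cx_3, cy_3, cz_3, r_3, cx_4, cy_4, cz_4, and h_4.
cx_1 = 6, cy_1 = 4, cz_1 = 3, cx_2 = 3, cy_2 = 7, cz_2 = 4, h_2 = 2, cx_3 = 4, cy_3 = 2, cz_3 = 6, r_3 = 1, cx_4 = 4, cy_4 = 6, cz_4 = 5, h_4 = 2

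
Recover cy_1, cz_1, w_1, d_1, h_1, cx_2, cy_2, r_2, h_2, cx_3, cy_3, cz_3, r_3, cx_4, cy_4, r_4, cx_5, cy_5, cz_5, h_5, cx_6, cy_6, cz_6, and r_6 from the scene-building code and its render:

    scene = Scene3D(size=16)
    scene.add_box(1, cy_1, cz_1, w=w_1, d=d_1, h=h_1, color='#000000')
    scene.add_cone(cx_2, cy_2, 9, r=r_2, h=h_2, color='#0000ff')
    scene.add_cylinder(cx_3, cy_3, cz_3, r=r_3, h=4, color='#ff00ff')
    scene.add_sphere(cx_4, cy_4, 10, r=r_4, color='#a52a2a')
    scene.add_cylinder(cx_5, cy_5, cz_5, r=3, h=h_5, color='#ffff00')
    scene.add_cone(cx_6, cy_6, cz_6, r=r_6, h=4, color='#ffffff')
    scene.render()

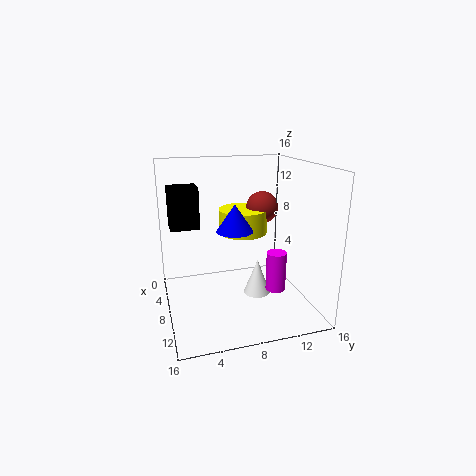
cy_1 = 1, cz_1 = 8, w_1 = 3, d_1 = 3.5, h_1 = 5, cx_2 = 8.5, cy_2 = 7.5, r_2 = 2, h_2 = 3, cx_3 = 13, cy_3 = 10.5, cz_3 = 4, r_3 = 1, cx_4 = 3.5, cy_4 = 12.5, r_4 = 2, cx_5 = 3.5, cy_5 = 10, cz_5 = 7, h_5 = 3, cx_6 = 9, cy_6 = 10, cz_6 = 1.5, r_6 = 1.5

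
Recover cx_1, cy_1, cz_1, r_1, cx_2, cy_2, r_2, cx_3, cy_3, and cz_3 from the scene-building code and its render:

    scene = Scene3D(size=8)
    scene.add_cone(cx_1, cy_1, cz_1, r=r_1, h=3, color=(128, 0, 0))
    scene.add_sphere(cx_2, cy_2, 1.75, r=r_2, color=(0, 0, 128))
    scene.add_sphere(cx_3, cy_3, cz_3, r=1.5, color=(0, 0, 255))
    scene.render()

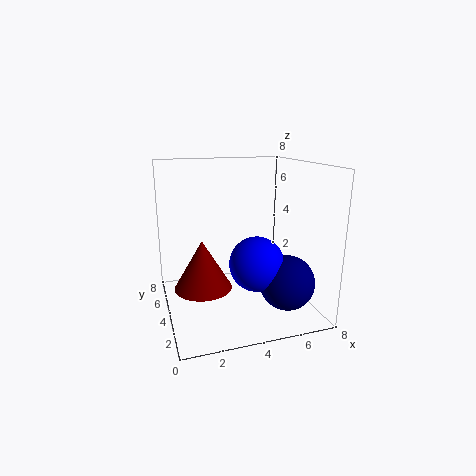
cx_1 = 2.25, cy_1 = 5.5, cz_1 = 0.5, r_1 = 1.75, cx_2 = 6.25, cy_2 = 2.25, r_2 = 1.5, cx_3 = 4.75, cy_3 = 3, cz_3 = 2.75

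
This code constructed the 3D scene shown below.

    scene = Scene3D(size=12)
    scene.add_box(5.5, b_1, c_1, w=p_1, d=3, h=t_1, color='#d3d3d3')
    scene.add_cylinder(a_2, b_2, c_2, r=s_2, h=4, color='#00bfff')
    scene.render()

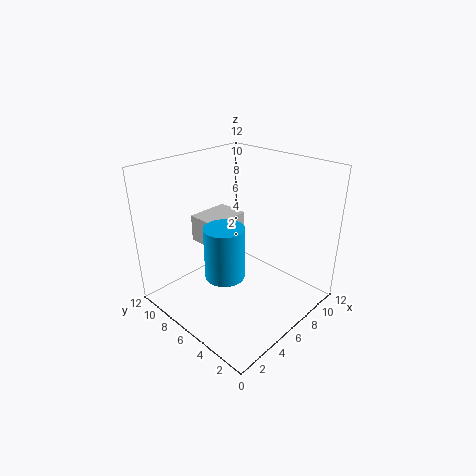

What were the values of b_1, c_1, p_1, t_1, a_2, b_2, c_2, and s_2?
b_1 = 8.5, c_1 = 4, p_1 = 4, t_1 = 2.5, a_2 = 3, b_2 = 4.5, c_2 = 4.5, s_2 = 1.5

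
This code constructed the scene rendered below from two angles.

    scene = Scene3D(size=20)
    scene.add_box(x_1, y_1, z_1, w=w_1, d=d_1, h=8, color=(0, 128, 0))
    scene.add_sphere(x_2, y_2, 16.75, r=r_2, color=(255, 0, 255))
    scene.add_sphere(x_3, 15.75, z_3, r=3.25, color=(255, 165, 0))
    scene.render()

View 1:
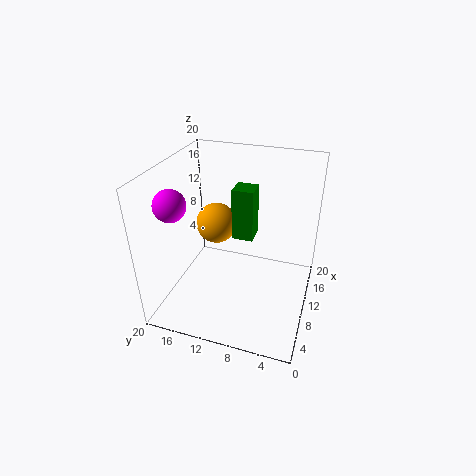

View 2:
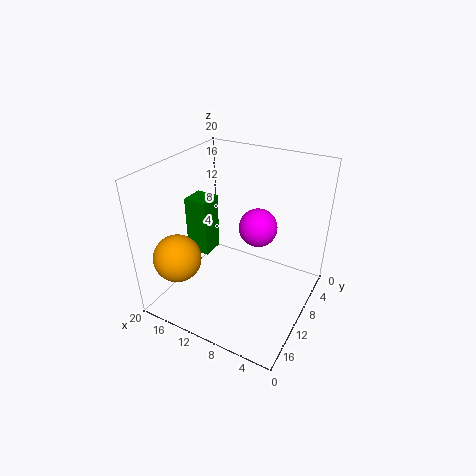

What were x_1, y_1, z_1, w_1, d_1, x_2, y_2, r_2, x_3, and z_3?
x_1 = 13.75, y_1 = 9, z_1 = 7.25, w_1 = 3.25, d_1 = 3.25, x_2 = 4, y_2 = 16.5, r_2 = 2, x_3 = 16.25, z_3 = 8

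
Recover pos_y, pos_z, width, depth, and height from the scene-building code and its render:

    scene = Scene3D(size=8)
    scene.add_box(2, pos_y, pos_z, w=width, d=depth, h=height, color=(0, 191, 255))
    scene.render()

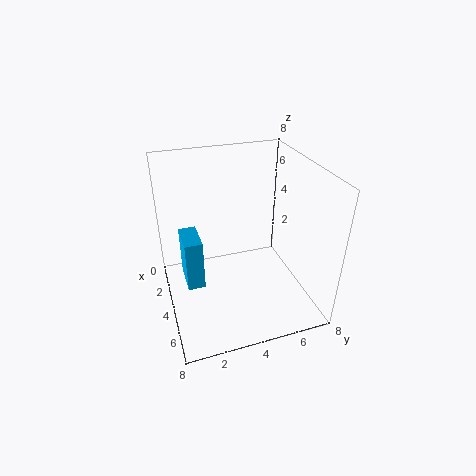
pos_y = 1, pos_z = 1, width = 2, depth = 1, height = 3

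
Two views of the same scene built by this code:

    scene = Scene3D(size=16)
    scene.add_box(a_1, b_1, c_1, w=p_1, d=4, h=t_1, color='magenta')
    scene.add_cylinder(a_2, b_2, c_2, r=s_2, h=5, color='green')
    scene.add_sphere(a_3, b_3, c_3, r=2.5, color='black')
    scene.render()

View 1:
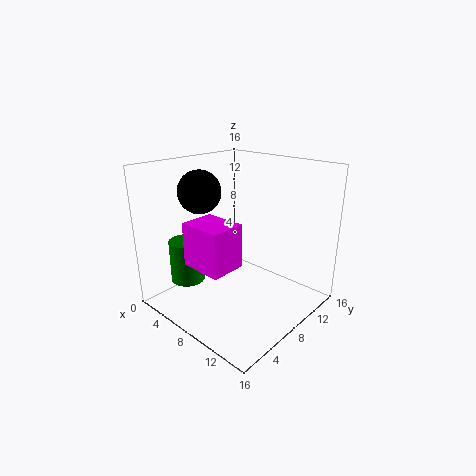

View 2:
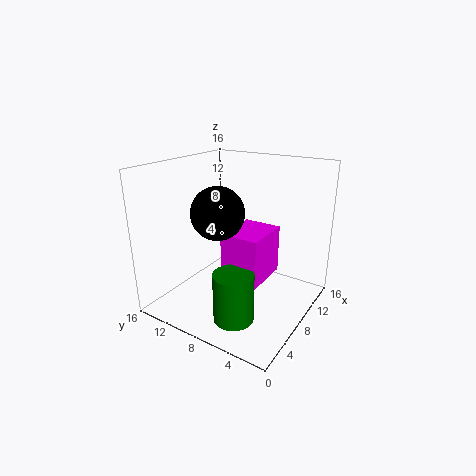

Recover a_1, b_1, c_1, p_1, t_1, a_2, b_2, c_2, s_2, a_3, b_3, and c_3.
a_1 = 4, b_1 = 3.5, c_1 = 5, p_1 = 5, t_1 = 5, a_2 = 2.5, b_2 = 5, c_2 = 2, s_2 = 2, a_3 = 3, b_3 = 7, c_3 = 12.5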